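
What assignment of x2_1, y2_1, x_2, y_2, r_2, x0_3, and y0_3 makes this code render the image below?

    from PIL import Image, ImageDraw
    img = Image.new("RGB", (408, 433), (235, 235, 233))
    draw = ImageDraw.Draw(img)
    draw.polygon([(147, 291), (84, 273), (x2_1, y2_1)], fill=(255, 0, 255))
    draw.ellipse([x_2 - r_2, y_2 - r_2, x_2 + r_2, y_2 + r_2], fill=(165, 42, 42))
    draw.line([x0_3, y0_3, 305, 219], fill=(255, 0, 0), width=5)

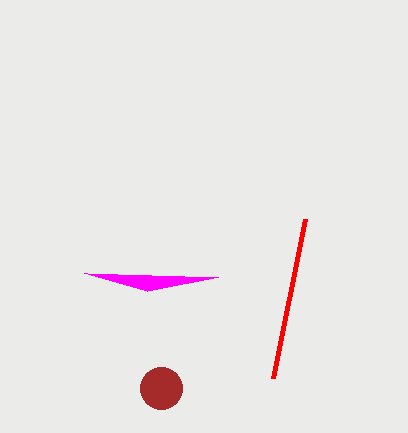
x2_1 = 218
y2_1 = 277
x_2 = 161
y_2 = 388
r_2 = 21
x0_3 = 273
y0_3 = 378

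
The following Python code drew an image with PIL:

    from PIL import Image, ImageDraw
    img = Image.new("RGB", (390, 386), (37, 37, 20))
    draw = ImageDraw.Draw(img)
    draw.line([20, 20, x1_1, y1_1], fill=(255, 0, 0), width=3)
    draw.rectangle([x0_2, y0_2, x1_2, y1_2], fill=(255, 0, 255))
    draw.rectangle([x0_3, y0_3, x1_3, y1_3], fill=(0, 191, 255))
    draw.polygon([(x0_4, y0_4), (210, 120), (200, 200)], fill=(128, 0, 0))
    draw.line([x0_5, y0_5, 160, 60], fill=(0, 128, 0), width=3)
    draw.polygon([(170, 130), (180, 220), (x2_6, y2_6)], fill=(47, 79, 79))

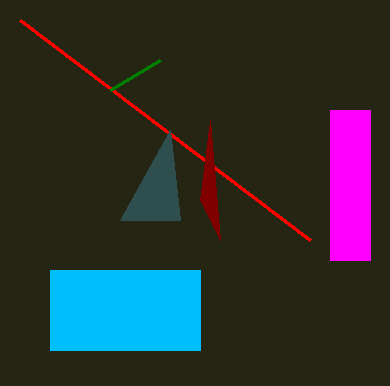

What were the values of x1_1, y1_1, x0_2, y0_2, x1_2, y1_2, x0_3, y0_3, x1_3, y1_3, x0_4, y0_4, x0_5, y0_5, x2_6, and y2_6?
x1_1 = 310
y1_1 = 240
x0_2 = 330
y0_2 = 110
x1_2 = 370
y1_2 = 260
x0_3 = 50
y0_3 = 270
x1_3 = 200
y1_3 = 350
x0_4 = 220
y0_4 = 240
x0_5 = 110
y0_5 = 90
x2_6 = 120
y2_6 = 220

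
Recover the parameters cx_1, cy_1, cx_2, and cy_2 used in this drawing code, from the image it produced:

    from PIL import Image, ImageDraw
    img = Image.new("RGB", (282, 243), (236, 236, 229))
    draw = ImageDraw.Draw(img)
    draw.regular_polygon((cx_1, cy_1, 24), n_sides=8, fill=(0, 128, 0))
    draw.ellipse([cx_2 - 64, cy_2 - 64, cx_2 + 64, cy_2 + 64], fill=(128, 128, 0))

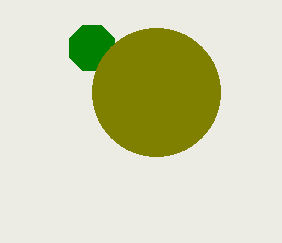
cx_1 = 92; cy_1 = 48; cx_2 = 156; cy_2 = 92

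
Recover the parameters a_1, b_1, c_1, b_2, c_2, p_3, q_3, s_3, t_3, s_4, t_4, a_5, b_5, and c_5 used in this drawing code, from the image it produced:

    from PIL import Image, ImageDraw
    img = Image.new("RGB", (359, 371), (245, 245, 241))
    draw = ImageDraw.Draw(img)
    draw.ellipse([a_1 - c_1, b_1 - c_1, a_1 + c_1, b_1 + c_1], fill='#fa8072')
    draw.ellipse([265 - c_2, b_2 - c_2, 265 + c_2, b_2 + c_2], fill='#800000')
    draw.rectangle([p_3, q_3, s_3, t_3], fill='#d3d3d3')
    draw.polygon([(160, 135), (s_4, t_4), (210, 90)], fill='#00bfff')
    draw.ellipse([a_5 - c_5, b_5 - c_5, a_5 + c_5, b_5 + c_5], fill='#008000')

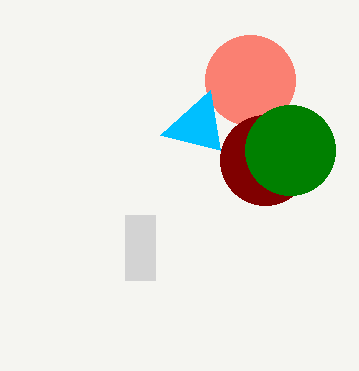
a_1 = 250
b_1 = 80
c_1 = 45
b_2 = 160
c_2 = 45
p_3 = 125
q_3 = 215
s_3 = 155
t_3 = 280
s_4 = 220
t_4 = 150
a_5 = 290
b_5 = 150
c_5 = 45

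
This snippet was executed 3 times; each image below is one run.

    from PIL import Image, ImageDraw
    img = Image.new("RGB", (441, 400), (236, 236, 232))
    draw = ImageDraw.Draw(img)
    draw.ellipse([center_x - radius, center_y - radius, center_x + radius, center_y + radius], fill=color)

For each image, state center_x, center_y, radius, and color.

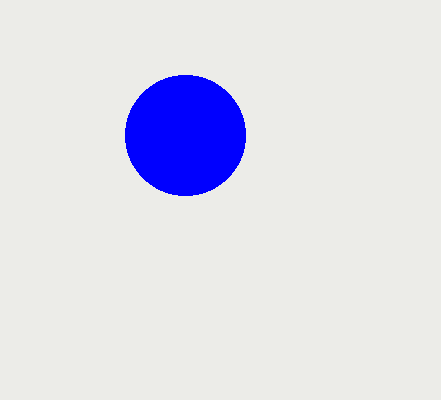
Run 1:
center_x = 185
center_y = 135
radius = 60
color = 'blue'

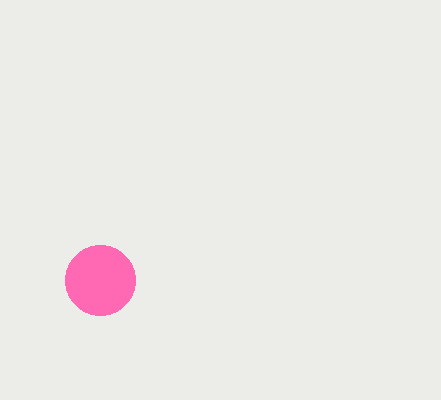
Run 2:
center_x = 100, center_y = 280, radius = 35, color = 'hotpink'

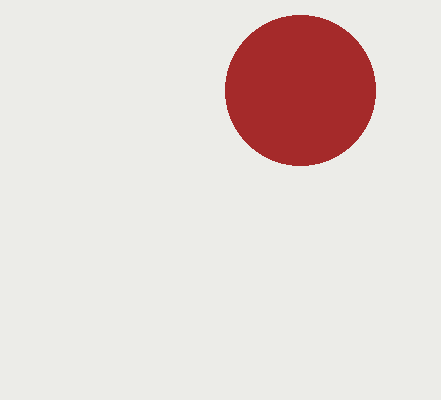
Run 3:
center_x = 300, center_y = 90, radius = 75, color = 'brown'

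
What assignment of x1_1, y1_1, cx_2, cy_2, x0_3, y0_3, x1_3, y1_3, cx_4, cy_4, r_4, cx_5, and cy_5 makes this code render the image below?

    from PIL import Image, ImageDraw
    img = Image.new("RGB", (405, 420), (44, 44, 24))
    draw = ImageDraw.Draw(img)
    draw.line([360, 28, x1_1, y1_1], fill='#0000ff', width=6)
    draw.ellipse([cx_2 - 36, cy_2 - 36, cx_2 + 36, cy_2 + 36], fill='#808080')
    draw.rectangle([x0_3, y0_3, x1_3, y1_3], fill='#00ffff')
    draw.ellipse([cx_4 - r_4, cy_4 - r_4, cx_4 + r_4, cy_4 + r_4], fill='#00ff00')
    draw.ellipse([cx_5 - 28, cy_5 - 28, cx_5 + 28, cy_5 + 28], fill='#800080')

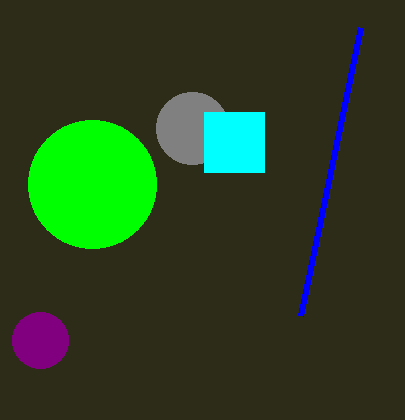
x1_1 = 300; y1_1 = 316; cx_2 = 192; cy_2 = 128; x0_3 = 204; y0_3 = 112; x1_3 = 264; y1_3 = 172; cx_4 = 92; cy_4 = 184; r_4 = 64; cx_5 = 40; cy_5 = 340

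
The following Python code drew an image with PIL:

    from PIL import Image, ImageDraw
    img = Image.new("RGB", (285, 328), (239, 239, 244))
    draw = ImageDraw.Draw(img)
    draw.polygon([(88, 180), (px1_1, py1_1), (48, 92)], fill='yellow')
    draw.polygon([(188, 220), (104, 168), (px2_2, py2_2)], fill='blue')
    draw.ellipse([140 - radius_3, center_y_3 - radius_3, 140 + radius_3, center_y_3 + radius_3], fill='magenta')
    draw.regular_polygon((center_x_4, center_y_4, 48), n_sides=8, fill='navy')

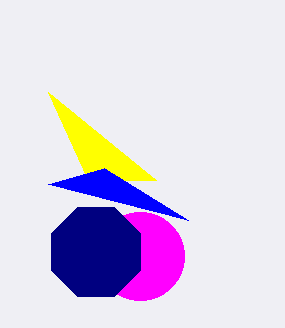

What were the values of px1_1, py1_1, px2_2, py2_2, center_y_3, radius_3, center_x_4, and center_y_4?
px1_1 = 156; py1_1 = 180; px2_2 = 48; py2_2 = 184; center_y_3 = 256; radius_3 = 44; center_x_4 = 96; center_y_4 = 252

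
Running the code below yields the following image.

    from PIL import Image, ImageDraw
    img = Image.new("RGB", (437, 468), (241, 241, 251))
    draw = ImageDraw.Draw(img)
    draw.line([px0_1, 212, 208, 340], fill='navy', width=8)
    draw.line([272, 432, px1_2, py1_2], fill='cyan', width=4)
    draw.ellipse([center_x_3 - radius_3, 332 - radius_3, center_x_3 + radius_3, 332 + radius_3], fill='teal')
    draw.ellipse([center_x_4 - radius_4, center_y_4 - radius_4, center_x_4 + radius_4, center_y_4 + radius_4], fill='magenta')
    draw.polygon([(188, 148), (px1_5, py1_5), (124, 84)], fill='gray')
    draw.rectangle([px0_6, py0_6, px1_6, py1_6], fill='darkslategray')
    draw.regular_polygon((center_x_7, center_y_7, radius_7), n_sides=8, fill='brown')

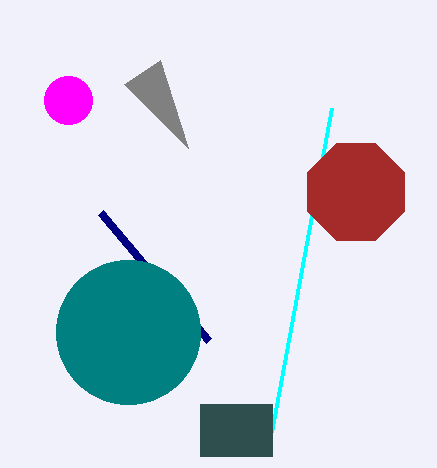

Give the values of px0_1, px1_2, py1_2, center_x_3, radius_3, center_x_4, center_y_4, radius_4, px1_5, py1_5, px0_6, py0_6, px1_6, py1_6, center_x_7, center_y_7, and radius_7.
px0_1 = 100, px1_2 = 332, py1_2 = 108, center_x_3 = 128, radius_3 = 72, center_x_4 = 68, center_y_4 = 100, radius_4 = 24, px1_5 = 160, py1_5 = 60, px0_6 = 200, py0_6 = 404, px1_6 = 272, py1_6 = 456, center_x_7 = 356, center_y_7 = 192, radius_7 = 52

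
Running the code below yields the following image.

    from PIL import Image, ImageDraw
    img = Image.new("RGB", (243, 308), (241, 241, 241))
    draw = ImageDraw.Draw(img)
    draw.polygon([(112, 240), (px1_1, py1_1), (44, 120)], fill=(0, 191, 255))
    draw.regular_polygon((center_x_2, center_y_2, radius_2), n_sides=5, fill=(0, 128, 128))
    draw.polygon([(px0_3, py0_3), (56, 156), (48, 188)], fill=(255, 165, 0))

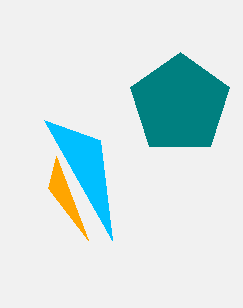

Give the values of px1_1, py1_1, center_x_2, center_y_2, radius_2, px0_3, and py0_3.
px1_1 = 100, py1_1 = 140, center_x_2 = 180, center_y_2 = 104, radius_2 = 52, px0_3 = 88, py0_3 = 240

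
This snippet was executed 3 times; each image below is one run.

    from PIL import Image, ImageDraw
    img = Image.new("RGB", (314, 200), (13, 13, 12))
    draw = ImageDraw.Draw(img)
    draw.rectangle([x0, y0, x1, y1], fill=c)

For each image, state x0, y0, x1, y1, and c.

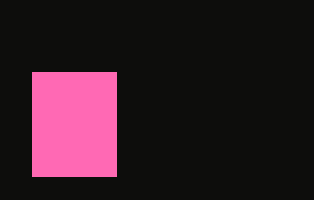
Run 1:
x0 = 32; y0 = 72; x1 = 116; y1 = 176; c = 'hotpink'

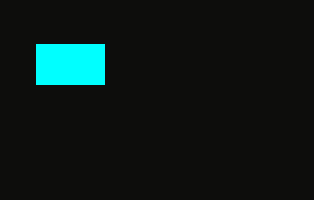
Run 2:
x0 = 36, y0 = 44, x1 = 104, y1 = 84, c = 'cyan'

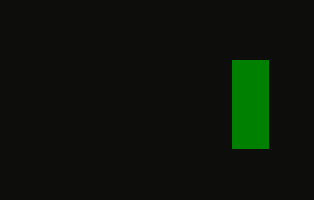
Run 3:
x0 = 232, y0 = 60, x1 = 268, y1 = 148, c = 'green'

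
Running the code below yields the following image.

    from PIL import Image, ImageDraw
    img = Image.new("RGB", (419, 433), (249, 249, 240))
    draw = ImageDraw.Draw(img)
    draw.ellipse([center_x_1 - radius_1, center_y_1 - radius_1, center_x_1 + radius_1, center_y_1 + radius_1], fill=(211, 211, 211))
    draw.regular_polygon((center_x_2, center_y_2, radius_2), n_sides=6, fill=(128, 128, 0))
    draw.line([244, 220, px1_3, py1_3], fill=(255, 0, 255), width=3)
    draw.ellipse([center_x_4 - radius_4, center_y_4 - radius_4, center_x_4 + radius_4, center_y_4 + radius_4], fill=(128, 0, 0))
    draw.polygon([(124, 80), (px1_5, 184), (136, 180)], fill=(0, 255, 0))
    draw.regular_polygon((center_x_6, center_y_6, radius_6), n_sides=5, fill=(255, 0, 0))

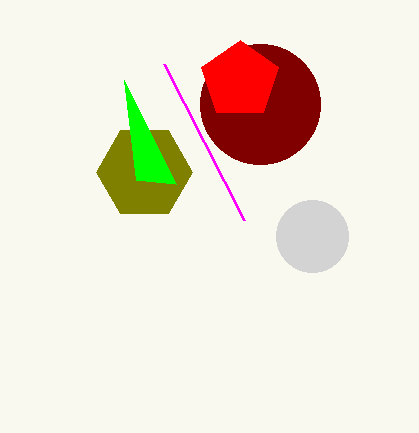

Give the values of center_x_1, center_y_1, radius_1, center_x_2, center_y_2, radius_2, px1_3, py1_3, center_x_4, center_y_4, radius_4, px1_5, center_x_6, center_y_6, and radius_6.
center_x_1 = 312; center_y_1 = 236; radius_1 = 36; center_x_2 = 144; center_y_2 = 172; radius_2 = 48; px1_3 = 164; py1_3 = 64; center_x_4 = 260; center_y_4 = 104; radius_4 = 60; px1_5 = 176; center_x_6 = 240; center_y_6 = 80; radius_6 = 40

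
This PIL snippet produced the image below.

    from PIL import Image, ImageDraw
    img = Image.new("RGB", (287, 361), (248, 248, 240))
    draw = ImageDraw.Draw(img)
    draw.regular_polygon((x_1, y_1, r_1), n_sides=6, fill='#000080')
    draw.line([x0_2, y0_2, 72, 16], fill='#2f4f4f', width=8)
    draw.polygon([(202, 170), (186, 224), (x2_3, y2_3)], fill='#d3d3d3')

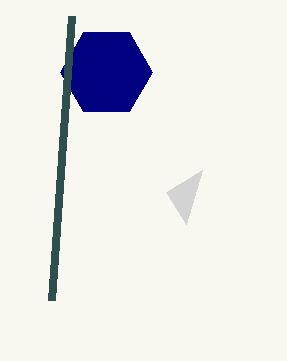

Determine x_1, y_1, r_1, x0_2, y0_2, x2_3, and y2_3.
x_1 = 106, y_1 = 72, r_1 = 46, x0_2 = 52, y0_2 = 300, x2_3 = 166, y2_3 = 192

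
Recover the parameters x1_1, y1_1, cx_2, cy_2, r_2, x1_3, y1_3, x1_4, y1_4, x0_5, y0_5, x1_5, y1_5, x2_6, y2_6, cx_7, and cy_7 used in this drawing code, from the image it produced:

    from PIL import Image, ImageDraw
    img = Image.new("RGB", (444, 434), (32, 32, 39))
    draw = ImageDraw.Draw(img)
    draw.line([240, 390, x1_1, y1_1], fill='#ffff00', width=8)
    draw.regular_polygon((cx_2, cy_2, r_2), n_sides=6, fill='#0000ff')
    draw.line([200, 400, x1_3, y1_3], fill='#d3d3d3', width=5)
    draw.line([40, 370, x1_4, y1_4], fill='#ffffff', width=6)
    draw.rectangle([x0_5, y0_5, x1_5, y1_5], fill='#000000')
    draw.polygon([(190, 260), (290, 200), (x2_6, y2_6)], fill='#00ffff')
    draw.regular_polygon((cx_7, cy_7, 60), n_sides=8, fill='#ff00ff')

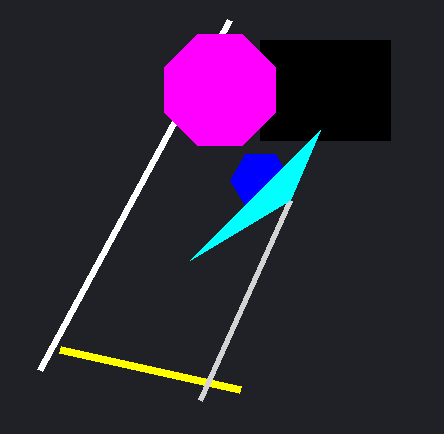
x1_1 = 60, y1_1 = 350, cx_2 = 260, cy_2 = 180, r_2 = 30, x1_3 = 290, y1_3 = 200, x1_4 = 230, y1_4 = 20, x0_5 = 260, y0_5 = 40, x1_5 = 390, y1_5 = 140, x2_6 = 320, y2_6 = 130, cx_7 = 220, cy_7 = 90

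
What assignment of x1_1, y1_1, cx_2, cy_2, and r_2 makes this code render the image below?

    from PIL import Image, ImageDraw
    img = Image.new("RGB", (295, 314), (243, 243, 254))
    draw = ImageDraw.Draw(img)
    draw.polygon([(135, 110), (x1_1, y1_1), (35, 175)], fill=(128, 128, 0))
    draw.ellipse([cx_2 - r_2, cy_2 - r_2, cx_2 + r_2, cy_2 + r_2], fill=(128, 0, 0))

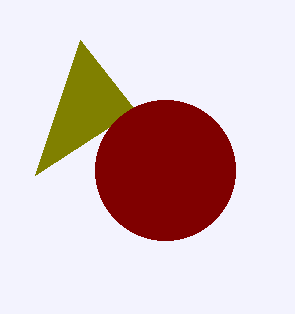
x1_1 = 80; y1_1 = 40; cx_2 = 165; cy_2 = 170; r_2 = 70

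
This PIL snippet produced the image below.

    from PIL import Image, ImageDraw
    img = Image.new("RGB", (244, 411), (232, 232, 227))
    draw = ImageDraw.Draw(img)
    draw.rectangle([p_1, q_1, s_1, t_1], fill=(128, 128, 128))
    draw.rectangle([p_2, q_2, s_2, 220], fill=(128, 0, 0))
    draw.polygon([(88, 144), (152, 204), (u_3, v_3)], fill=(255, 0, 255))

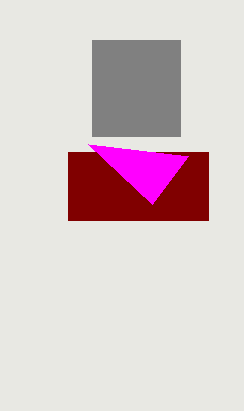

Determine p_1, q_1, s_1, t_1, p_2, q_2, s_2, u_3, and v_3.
p_1 = 92, q_1 = 40, s_1 = 180, t_1 = 136, p_2 = 68, q_2 = 152, s_2 = 208, u_3 = 188, v_3 = 156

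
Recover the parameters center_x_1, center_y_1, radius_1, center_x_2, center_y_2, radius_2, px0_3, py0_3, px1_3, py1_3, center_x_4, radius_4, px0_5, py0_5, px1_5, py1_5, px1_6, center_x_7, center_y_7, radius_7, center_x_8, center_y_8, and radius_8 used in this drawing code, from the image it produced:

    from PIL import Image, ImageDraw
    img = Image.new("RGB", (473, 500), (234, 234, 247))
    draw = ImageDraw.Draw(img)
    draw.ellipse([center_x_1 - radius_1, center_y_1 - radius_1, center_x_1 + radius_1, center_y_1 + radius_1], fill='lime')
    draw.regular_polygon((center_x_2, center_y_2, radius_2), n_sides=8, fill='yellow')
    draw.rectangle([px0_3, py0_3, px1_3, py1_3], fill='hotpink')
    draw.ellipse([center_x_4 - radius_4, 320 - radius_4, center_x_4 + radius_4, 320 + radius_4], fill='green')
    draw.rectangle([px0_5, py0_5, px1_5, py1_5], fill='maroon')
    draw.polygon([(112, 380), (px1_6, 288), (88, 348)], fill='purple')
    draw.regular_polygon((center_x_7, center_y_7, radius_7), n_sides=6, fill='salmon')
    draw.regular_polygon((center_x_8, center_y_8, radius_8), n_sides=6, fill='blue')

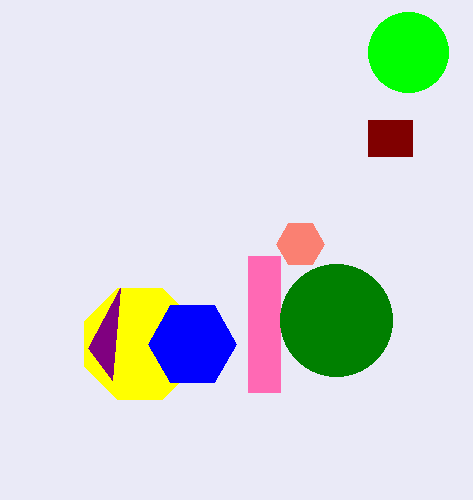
center_x_1 = 408, center_y_1 = 52, radius_1 = 40, center_x_2 = 140, center_y_2 = 344, radius_2 = 60, px0_3 = 248, py0_3 = 256, px1_3 = 280, py1_3 = 392, center_x_4 = 336, radius_4 = 56, px0_5 = 368, py0_5 = 120, px1_5 = 412, py1_5 = 156, px1_6 = 120, center_x_7 = 300, center_y_7 = 244, radius_7 = 24, center_x_8 = 192, center_y_8 = 344, radius_8 = 44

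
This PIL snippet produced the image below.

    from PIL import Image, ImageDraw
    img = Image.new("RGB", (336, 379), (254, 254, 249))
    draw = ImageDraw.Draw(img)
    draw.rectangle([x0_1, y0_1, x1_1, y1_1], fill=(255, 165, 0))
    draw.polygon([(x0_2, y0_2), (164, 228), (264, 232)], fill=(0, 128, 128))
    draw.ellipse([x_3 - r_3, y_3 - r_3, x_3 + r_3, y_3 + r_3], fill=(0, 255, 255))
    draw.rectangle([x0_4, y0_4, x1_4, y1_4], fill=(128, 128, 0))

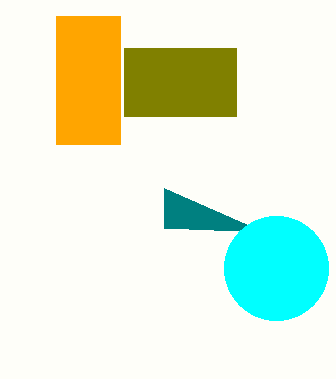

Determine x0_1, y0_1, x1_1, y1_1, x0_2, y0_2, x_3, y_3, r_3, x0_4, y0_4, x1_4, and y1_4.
x0_1 = 56
y0_1 = 16
x1_1 = 120
y1_1 = 144
x0_2 = 164
y0_2 = 188
x_3 = 276
y_3 = 268
r_3 = 52
x0_4 = 124
y0_4 = 48
x1_4 = 236
y1_4 = 116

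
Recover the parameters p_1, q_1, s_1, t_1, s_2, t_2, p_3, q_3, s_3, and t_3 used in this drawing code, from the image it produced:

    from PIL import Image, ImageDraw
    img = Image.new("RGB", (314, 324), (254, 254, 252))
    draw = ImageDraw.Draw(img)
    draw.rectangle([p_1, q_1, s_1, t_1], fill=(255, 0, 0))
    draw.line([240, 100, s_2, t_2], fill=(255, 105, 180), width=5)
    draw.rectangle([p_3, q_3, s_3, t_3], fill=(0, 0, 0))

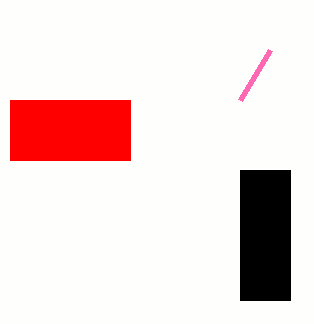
p_1 = 10, q_1 = 100, s_1 = 130, t_1 = 160, s_2 = 270, t_2 = 50, p_3 = 240, q_3 = 170, s_3 = 290, t_3 = 300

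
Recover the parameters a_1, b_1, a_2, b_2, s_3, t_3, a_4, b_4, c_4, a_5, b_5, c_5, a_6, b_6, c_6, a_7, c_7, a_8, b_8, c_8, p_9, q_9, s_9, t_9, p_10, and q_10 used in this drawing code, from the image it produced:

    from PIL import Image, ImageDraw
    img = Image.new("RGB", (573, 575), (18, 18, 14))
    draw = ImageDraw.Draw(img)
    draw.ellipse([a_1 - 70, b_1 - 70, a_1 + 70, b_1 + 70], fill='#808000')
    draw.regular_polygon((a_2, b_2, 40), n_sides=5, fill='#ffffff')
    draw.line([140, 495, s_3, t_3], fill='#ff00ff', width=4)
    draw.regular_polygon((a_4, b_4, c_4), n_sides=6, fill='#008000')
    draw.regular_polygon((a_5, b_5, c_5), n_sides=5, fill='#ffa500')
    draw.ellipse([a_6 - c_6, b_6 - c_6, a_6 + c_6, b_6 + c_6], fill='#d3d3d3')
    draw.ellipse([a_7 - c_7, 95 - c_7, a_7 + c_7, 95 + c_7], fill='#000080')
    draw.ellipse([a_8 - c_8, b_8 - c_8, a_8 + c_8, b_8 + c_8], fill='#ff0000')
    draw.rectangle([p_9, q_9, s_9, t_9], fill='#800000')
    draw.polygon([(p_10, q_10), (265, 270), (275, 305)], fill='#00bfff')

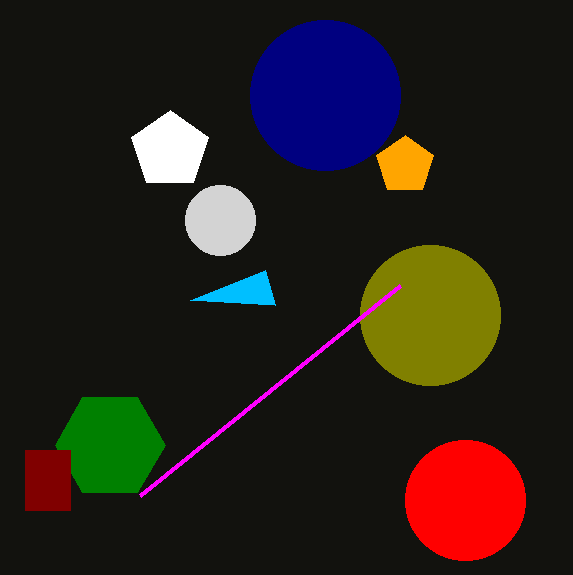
a_1 = 430; b_1 = 315; a_2 = 170; b_2 = 150; s_3 = 400; t_3 = 285; a_4 = 110; b_4 = 445; c_4 = 55; a_5 = 405; b_5 = 165; c_5 = 30; a_6 = 220; b_6 = 220; c_6 = 35; a_7 = 325; c_7 = 75; a_8 = 465; b_8 = 500; c_8 = 60; p_9 = 25; q_9 = 450; s_9 = 70; t_9 = 510; p_10 = 190; q_10 = 300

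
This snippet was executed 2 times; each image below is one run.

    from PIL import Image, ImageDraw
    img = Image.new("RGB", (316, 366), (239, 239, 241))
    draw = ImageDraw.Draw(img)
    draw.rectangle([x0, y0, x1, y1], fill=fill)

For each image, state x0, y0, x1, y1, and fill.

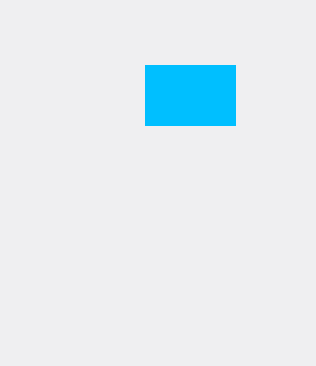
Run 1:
x0 = 145
y0 = 65
x1 = 235
y1 = 125
fill = 'deepskyblue'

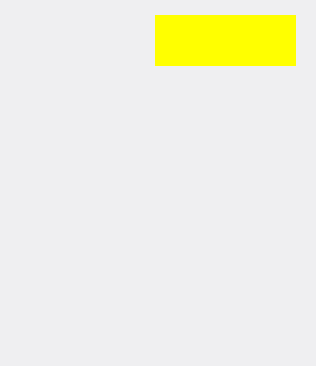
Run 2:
x0 = 155; y0 = 15; x1 = 295; y1 = 65; fill = 'yellow'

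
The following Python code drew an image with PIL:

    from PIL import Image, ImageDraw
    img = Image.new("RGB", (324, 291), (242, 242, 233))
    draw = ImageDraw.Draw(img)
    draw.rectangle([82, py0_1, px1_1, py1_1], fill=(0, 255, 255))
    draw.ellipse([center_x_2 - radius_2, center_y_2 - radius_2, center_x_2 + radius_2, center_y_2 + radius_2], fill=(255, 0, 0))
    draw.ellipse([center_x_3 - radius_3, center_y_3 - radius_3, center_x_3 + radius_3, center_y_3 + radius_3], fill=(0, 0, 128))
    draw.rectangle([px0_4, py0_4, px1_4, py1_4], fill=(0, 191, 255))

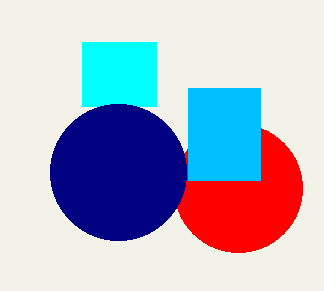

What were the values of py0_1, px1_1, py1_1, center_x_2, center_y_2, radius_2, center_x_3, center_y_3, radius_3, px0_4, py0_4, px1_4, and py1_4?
py0_1 = 42, px1_1 = 156, py1_1 = 106, center_x_2 = 238, center_y_2 = 188, radius_2 = 64, center_x_3 = 118, center_y_3 = 172, radius_3 = 68, px0_4 = 188, py0_4 = 88, px1_4 = 260, py1_4 = 180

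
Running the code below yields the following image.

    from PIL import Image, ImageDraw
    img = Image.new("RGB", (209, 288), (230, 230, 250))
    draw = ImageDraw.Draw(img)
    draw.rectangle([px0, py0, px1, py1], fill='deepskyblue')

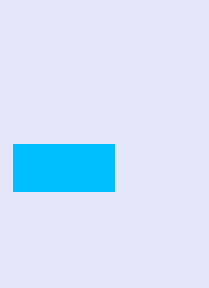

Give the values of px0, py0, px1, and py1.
px0 = 13
py0 = 144
px1 = 114
py1 = 191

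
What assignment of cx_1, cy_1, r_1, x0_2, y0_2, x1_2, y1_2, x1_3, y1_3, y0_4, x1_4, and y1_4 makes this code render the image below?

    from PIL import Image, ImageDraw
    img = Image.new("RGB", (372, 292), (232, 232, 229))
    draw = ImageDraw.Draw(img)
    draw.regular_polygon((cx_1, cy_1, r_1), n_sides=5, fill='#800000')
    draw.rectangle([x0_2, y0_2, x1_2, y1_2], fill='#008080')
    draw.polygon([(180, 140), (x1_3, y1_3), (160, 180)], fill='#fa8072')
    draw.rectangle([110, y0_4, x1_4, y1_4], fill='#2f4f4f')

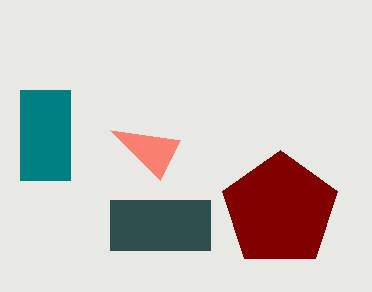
cx_1 = 280
cy_1 = 210
r_1 = 60
x0_2 = 20
y0_2 = 90
x1_2 = 70
y1_2 = 180
x1_3 = 110
y1_3 = 130
y0_4 = 200
x1_4 = 210
y1_4 = 250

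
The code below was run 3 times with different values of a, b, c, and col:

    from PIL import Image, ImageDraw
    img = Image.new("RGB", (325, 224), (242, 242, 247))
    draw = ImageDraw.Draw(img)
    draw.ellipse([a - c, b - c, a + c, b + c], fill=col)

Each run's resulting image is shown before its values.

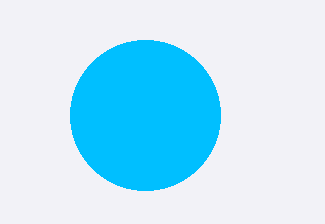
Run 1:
a = 145, b = 115, c = 75, col = 'deepskyblue'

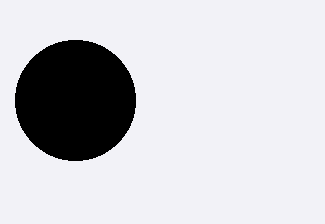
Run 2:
a = 75
b = 100
c = 60
col = 'black'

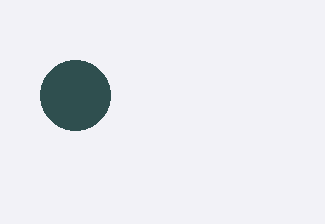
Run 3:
a = 75
b = 95
c = 35
col = 'darkslategray'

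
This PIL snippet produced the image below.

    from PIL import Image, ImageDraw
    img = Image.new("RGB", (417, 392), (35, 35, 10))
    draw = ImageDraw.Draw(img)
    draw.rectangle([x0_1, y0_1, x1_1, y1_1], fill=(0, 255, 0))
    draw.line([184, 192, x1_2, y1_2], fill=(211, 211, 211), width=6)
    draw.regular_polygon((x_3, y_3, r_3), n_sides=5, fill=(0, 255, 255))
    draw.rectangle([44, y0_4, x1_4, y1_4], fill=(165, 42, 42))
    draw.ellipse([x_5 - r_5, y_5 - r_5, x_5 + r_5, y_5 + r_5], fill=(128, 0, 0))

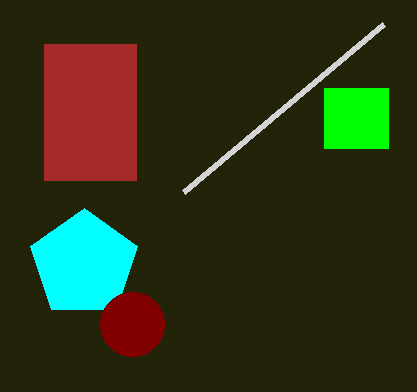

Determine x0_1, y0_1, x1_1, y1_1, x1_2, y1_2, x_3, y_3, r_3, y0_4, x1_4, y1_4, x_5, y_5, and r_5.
x0_1 = 324
y0_1 = 88
x1_1 = 388
y1_1 = 148
x1_2 = 384
y1_2 = 24
x_3 = 84
y_3 = 264
r_3 = 56
y0_4 = 44
x1_4 = 136
y1_4 = 180
x_5 = 132
y_5 = 324
r_5 = 32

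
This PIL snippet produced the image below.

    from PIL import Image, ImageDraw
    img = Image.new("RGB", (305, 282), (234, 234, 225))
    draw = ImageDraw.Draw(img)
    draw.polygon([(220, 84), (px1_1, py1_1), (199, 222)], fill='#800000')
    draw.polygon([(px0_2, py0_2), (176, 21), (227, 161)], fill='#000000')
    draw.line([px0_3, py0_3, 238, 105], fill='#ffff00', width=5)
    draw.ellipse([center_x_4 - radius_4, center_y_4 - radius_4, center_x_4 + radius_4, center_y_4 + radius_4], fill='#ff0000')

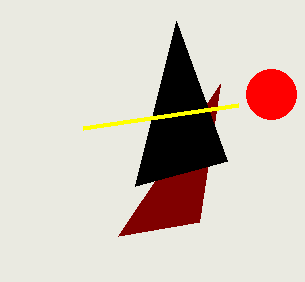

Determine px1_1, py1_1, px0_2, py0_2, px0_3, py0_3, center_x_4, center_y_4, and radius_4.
px1_1 = 118; py1_1 = 236; px0_2 = 135; py0_2 = 186; px0_3 = 83; py0_3 = 128; center_x_4 = 271; center_y_4 = 94; radius_4 = 25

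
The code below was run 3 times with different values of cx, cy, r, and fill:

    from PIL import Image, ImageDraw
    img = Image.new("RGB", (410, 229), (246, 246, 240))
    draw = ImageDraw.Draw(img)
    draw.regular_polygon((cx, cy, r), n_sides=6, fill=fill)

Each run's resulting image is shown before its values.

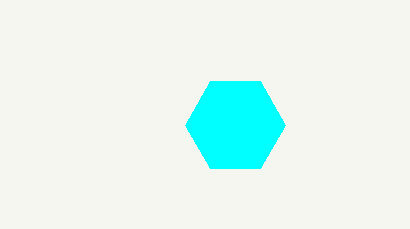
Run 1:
cx = 235, cy = 125, r = 50, fill = 'cyan'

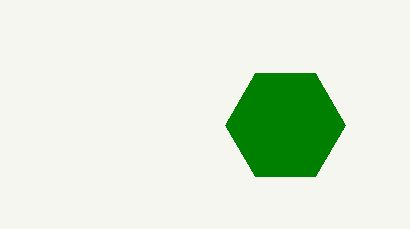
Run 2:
cx = 285
cy = 125
r = 60
fill = 'green'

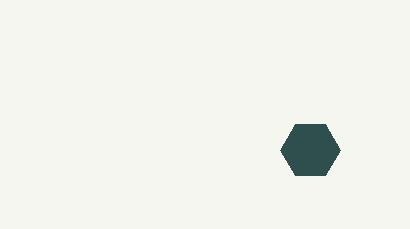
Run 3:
cx = 310, cy = 150, r = 30, fill = 'darkslategray'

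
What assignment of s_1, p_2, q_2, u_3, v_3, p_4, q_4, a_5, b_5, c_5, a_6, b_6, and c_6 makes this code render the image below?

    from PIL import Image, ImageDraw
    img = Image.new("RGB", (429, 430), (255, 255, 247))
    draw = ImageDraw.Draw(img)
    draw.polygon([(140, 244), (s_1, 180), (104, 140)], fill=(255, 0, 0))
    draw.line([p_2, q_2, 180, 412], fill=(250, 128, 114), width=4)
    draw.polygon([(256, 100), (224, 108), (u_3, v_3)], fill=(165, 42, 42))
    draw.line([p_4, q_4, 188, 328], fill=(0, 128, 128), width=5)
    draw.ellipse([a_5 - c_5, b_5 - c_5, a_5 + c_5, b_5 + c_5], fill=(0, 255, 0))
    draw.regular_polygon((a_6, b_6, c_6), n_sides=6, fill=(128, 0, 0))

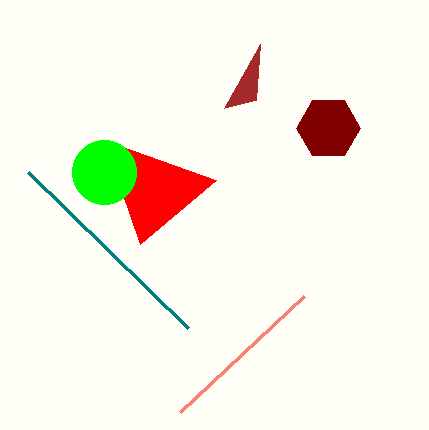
s_1 = 216, p_2 = 304, q_2 = 296, u_3 = 260, v_3 = 44, p_4 = 28, q_4 = 172, a_5 = 104, b_5 = 172, c_5 = 32, a_6 = 328, b_6 = 128, c_6 = 32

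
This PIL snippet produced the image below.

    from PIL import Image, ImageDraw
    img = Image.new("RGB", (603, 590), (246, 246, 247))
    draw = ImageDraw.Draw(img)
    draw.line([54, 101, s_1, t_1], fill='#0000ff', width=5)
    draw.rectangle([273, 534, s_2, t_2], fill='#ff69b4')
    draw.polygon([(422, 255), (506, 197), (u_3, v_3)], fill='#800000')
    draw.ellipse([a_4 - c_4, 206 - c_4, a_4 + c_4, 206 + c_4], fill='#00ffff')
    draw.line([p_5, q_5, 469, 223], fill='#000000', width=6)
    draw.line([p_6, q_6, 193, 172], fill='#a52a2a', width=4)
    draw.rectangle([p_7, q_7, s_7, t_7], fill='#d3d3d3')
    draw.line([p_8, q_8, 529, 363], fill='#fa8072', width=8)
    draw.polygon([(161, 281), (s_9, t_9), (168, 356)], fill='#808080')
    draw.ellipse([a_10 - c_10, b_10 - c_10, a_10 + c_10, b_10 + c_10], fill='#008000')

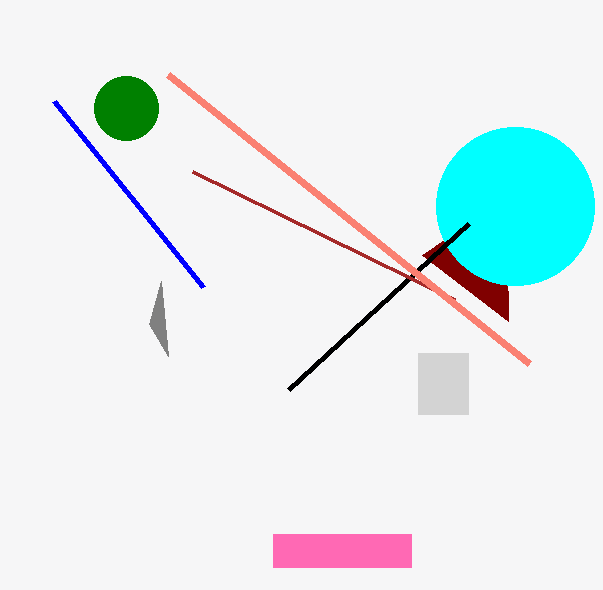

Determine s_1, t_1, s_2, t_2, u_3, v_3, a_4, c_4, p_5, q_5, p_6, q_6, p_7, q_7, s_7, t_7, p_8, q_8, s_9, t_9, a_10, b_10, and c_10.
s_1 = 203
t_1 = 287
s_2 = 411
t_2 = 567
u_3 = 508
v_3 = 321
a_4 = 515
c_4 = 79
p_5 = 289
q_5 = 389
p_6 = 455
q_6 = 300
p_7 = 418
q_7 = 353
s_7 = 468
t_7 = 414
p_8 = 168
q_8 = 74
s_9 = 149
t_9 = 324
a_10 = 126
b_10 = 108
c_10 = 32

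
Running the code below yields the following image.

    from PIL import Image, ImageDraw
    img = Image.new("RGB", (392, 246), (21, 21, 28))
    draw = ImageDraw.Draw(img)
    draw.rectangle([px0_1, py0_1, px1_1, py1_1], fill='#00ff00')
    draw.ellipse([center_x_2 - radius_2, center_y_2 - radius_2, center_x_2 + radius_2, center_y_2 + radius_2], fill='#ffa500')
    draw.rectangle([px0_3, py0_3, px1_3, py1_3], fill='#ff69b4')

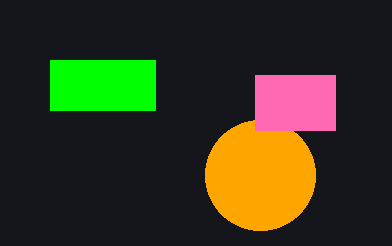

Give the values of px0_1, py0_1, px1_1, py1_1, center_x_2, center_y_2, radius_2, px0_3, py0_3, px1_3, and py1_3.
px0_1 = 50, py0_1 = 60, px1_1 = 155, py1_1 = 110, center_x_2 = 260, center_y_2 = 175, radius_2 = 55, px0_3 = 255, py0_3 = 75, px1_3 = 335, py1_3 = 130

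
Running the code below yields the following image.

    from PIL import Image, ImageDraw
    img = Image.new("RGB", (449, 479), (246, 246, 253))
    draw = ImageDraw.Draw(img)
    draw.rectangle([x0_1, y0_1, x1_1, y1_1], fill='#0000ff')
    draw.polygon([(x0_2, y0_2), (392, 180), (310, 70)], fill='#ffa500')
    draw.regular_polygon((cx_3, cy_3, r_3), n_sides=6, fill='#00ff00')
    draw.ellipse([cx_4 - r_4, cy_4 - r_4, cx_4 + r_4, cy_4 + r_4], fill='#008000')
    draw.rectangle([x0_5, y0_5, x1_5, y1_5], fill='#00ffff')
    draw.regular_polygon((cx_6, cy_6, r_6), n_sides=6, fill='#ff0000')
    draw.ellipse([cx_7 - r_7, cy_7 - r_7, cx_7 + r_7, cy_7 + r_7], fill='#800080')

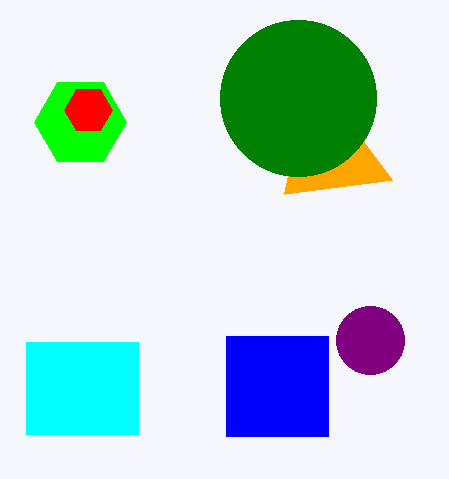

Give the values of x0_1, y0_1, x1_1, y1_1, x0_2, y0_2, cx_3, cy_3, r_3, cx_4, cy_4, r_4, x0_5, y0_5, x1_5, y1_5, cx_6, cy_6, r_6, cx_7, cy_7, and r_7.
x0_1 = 226, y0_1 = 336, x1_1 = 328, y1_1 = 436, x0_2 = 284, y0_2 = 194, cx_3 = 80, cy_3 = 122, r_3 = 46, cx_4 = 298, cy_4 = 98, r_4 = 78, x0_5 = 26, y0_5 = 342, x1_5 = 138, y1_5 = 434, cx_6 = 88, cy_6 = 110, r_6 = 24, cx_7 = 370, cy_7 = 340, r_7 = 34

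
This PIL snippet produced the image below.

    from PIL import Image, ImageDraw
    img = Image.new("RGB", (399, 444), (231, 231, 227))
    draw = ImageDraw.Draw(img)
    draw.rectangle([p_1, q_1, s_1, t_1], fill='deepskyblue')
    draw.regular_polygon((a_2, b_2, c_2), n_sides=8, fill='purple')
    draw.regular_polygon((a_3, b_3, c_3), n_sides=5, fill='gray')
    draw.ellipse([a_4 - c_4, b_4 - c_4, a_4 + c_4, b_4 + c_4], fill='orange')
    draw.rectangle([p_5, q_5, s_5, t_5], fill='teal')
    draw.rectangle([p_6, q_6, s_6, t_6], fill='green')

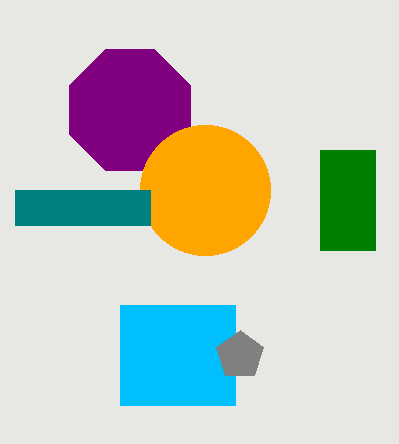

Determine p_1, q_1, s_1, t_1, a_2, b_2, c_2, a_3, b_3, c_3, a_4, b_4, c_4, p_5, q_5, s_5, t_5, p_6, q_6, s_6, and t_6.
p_1 = 120, q_1 = 305, s_1 = 235, t_1 = 405, a_2 = 130, b_2 = 110, c_2 = 65, a_3 = 240, b_3 = 355, c_3 = 25, a_4 = 205, b_4 = 190, c_4 = 65, p_5 = 15, q_5 = 190, s_5 = 150, t_5 = 225, p_6 = 320, q_6 = 150, s_6 = 375, t_6 = 250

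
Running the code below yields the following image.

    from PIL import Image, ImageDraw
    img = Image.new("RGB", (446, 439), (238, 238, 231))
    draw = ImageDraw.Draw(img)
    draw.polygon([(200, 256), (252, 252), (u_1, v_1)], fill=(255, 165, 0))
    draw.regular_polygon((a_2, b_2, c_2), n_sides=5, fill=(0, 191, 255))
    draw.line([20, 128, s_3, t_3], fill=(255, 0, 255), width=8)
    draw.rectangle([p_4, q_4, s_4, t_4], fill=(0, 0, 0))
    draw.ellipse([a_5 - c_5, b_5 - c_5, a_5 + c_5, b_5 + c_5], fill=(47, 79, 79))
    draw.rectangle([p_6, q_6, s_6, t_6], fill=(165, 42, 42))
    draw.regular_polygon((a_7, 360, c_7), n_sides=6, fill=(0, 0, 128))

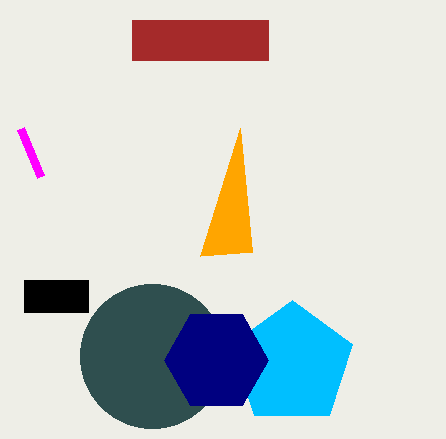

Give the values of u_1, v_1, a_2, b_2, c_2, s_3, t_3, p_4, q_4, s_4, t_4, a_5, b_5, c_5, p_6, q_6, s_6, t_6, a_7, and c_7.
u_1 = 240
v_1 = 128
a_2 = 292
b_2 = 364
c_2 = 64
s_3 = 40
t_3 = 176
p_4 = 24
q_4 = 280
s_4 = 88
t_4 = 312
a_5 = 152
b_5 = 356
c_5 = 72
p_6 = 132
q_6 = 20
s_6 = 268
t_6 = 60
a_7 = 216
c_7 = 52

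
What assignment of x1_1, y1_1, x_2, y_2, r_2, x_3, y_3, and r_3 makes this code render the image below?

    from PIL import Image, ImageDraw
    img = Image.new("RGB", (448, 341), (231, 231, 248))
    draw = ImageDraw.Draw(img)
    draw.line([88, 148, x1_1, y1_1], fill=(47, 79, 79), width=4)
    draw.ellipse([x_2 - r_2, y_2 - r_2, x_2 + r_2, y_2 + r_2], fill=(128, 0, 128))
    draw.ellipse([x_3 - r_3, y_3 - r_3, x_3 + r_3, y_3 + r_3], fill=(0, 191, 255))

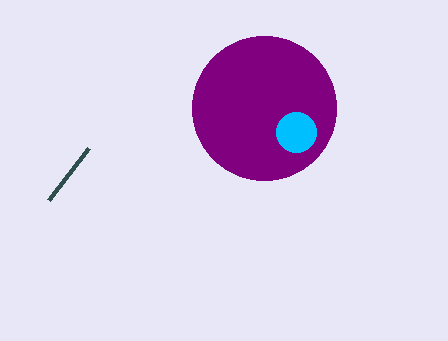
x1_1 = 48
y1_1 = 200
x_2 = 264
y_2 = 108
r_2 = 72
x_3 = 296
y_3 = 132
r_3 = 20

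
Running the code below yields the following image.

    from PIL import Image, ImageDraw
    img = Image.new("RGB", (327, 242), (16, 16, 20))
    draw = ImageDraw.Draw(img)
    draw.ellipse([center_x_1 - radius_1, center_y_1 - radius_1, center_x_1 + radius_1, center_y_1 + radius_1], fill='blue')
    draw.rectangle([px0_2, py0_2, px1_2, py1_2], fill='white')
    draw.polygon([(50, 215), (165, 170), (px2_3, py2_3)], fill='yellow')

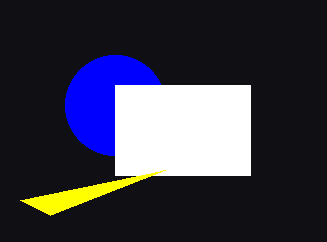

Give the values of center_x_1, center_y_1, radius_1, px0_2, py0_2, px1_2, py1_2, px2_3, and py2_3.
center_x_1 = 115, center_y_1 = 105, radius_1 = 50, px0_2 = 115, py0_2 = 85, px1_2 = 250, py1_2 = 175, px2_3 = 20, py2_3 = 200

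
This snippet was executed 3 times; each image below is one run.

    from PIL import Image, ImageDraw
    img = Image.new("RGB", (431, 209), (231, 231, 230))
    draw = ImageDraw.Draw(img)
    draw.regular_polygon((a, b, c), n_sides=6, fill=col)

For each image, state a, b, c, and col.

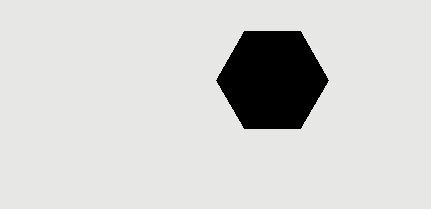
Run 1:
a = 272, b = 80, c = 56, col = 'black'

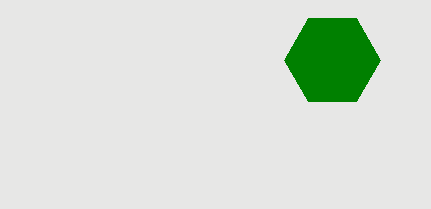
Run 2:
a = 332; b = 60; c = 48; col = 'green'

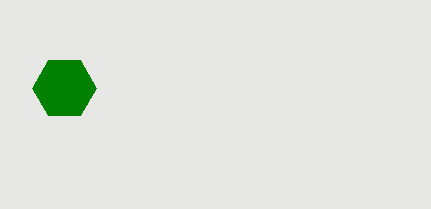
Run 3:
a = 64
b = 88
c = 32
col = 'green'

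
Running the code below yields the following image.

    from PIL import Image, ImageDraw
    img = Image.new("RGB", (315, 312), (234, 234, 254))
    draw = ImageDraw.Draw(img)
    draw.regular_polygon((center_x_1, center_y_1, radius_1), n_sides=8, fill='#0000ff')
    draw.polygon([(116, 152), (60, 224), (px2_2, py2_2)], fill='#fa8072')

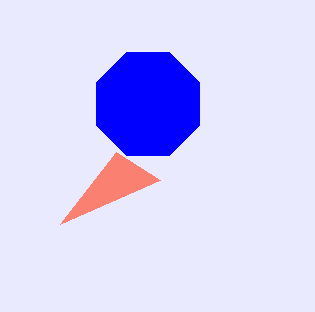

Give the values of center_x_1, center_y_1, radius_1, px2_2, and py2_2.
center_x_1 = 148, center_y_1 = 104, radius_1 = 56, px2_2 = 160, py2_2 = 180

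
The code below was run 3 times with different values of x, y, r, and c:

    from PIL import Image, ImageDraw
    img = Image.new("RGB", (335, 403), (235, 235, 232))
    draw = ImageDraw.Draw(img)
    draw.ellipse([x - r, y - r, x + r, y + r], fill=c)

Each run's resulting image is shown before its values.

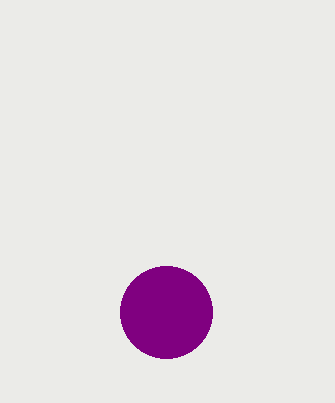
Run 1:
x = 166; y = 312; r = 46; c = 'purple'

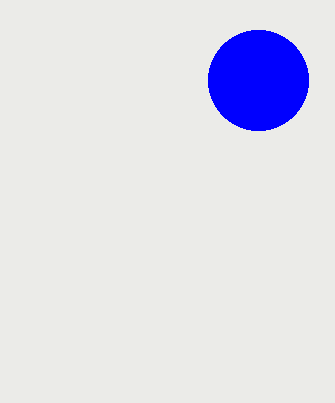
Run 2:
x = 258; y = 80; r = 50; c = 'blue'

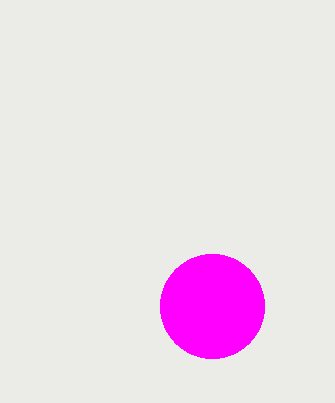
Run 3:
x = 212; y = 306; r = 52; c = 'magenta'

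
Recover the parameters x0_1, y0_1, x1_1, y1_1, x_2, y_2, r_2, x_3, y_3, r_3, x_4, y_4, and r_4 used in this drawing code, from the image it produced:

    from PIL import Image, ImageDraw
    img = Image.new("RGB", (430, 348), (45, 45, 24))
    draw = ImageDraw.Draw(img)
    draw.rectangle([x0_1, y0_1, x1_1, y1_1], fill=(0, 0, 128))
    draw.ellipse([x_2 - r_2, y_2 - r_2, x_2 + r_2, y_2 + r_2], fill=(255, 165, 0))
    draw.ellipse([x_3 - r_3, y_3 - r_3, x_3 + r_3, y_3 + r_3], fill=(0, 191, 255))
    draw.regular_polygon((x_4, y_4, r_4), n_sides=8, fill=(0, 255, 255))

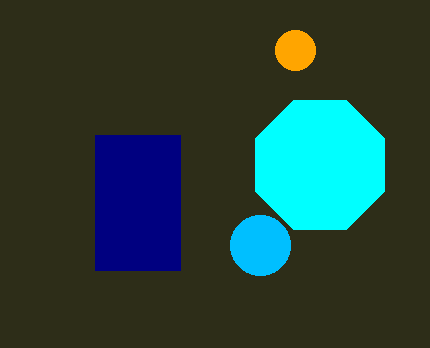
x0_1 = 95; y0_1 = 135; x1_1 = 180; y1_1 = 270; x_2 = 295; y_2 = 50; r_2 = 20; x_3 = 260; y_3 = 245; r_3 = 30; x_4 = 320; y_4 = 165; r_4 = 70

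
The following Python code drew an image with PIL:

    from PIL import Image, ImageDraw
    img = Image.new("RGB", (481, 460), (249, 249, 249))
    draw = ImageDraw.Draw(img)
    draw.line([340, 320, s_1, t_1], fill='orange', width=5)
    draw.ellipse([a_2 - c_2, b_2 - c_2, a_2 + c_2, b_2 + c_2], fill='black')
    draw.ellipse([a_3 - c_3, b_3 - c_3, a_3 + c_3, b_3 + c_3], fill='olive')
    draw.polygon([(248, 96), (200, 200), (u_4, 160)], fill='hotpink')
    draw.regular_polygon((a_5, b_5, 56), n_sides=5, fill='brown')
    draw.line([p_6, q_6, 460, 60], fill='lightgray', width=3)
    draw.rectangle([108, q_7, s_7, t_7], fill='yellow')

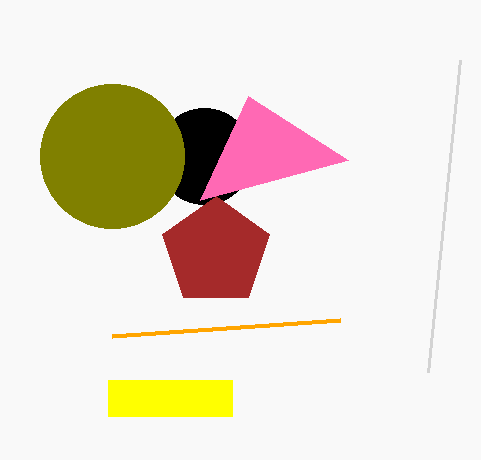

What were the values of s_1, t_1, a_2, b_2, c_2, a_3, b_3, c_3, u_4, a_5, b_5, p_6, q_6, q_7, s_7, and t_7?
s_1 = 112
t_1 = 336
a_2 = 204
b_2 = 156
c_2 = 48
a_3 = 112
b_3 = 156
c_3 = 72
u_4 = 348
a_5 = 216
b_5 = 252
p_6 = 428
q_6 = 372
q_7 = 380
s_7 = 232
t_7 = 416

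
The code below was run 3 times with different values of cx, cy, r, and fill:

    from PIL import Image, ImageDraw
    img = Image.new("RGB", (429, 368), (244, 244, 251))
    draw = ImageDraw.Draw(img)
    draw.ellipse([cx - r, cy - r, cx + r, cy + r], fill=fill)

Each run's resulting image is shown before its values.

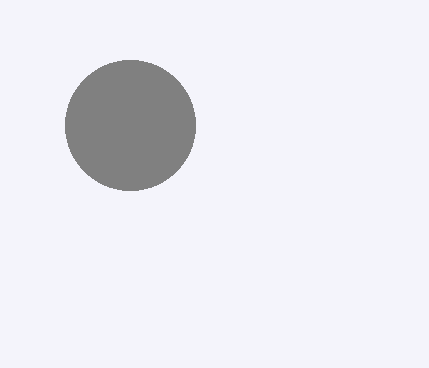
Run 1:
cx = 130; cy = 125; r = 65; fill = 'gray'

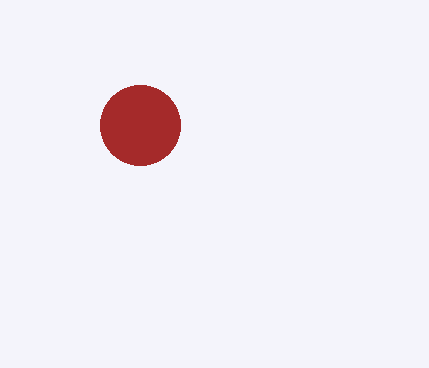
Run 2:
cx = 140
cy = 125
r = 40
fill = 'brown'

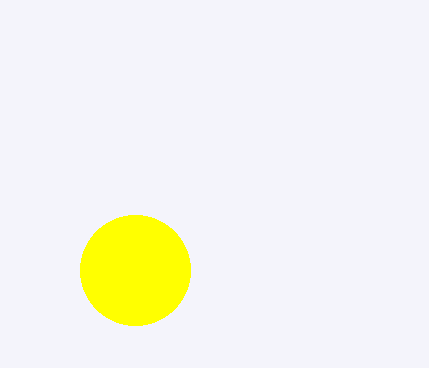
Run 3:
cx = 135
cy = 270
r = 55
fill = 'yellow'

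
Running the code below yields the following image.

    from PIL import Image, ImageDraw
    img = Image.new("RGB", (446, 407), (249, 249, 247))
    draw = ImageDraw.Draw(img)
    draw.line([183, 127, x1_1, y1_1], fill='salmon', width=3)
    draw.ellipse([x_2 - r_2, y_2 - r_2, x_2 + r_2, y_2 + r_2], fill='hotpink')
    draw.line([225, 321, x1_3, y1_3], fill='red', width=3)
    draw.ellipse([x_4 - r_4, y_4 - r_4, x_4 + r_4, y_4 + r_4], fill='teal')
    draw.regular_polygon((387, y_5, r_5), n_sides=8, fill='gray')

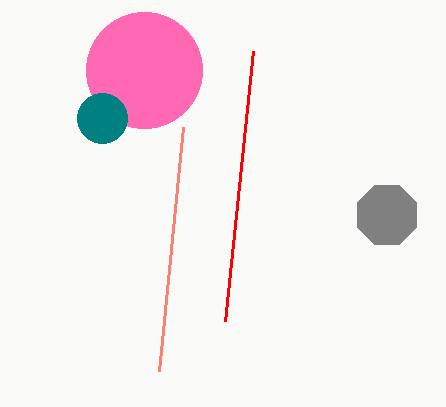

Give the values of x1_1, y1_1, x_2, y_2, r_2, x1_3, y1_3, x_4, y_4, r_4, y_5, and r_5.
x1_1 = 159
y1_1 = 371
x_2 = 144
y_2 = 70
r_2 = 58
x1_3 = 253
y1_3 = 51
x_4 = 102
y_4 = 118
r_4 = 25
y_5 = 215
r_5 = 32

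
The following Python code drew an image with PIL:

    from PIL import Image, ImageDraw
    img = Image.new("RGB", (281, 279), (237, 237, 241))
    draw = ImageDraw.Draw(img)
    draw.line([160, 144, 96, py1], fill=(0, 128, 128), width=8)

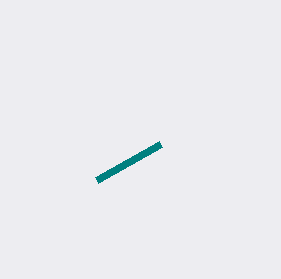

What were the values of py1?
py1 = 180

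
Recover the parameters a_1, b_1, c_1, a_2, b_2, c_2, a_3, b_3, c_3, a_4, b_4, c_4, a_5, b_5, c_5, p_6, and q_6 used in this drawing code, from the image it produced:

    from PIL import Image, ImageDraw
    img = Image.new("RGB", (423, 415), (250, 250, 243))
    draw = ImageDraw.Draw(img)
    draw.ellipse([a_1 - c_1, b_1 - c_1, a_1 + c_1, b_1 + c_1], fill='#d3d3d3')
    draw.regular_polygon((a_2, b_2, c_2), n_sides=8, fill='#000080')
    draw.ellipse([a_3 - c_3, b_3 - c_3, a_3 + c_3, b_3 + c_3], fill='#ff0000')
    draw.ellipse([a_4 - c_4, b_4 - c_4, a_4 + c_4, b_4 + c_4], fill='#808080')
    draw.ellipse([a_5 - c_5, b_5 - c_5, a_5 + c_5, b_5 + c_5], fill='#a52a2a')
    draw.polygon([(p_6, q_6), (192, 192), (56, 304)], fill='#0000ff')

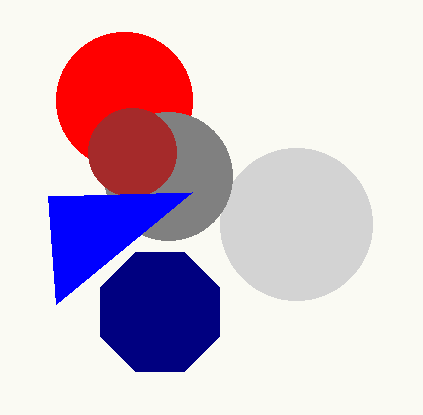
a_1 = 296; b_1 = 224; c_1 = 76; a_2 = 160; b_2 = 312; c_2 = 64; a_3 = 124; b_3 = 100; c_3 = 68; a_4 = 168; b_4 = 176; c_4 = 64; a_5 = 132; b_5 = 152; c_5 = 44; p_6 = 48; q_6 = 196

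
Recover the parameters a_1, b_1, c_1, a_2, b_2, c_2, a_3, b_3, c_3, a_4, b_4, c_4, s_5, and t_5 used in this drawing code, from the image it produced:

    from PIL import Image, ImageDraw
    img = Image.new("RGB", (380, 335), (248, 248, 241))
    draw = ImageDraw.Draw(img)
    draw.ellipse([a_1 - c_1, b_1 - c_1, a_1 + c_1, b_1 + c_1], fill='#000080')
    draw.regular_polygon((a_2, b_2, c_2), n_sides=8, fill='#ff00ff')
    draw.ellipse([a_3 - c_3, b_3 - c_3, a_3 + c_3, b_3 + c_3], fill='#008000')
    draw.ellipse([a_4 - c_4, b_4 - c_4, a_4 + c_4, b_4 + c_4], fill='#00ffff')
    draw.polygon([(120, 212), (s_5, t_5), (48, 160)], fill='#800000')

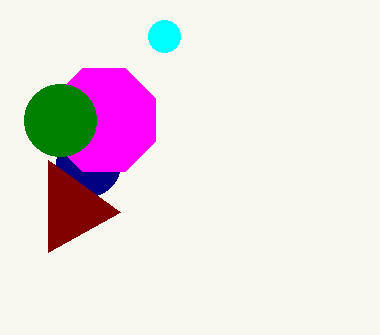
a_1 = 88
b_1 = 164
c_1 = 32
a_2 = 104
b_2 = 120
c_2 = 56
a_3 = 60
b_3 = 120
c_3 = 36
a_4 = 164
b_4 = 36
c_4 = 16
s_5 = 48
t_5 = 252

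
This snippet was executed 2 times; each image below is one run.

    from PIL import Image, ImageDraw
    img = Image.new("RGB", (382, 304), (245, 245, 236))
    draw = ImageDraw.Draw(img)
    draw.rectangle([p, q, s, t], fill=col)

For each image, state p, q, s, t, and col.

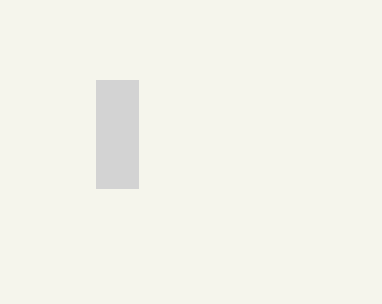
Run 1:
p = 96, q = 80, s = 138, t = 188, col = 'lightgray'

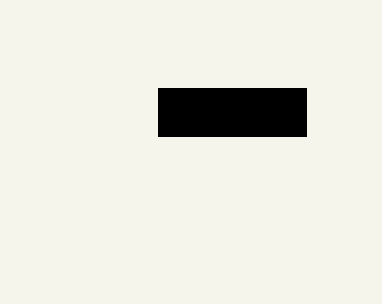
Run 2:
p = 158
q = 88
s = 306
t = 136
col = 'black'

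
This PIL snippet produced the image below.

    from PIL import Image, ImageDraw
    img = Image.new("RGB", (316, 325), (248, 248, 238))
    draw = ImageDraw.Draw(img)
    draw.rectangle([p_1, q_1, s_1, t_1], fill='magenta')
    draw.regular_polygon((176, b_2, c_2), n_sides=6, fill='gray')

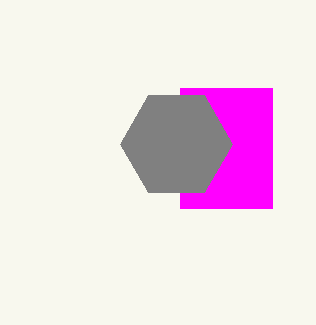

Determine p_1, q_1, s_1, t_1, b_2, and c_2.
p_1 = 180, q_1 = 88, s_1 = 272, t_1 = 208, b_2 = 144, c_2 = 56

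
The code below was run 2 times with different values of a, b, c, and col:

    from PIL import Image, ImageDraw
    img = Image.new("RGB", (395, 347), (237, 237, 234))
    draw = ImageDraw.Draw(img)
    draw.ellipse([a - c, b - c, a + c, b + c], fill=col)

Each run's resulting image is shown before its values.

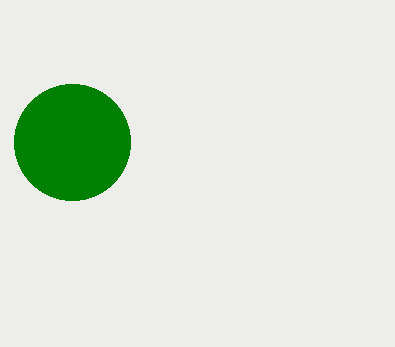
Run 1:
a = 72; b = 142; c = 58; col = 'green'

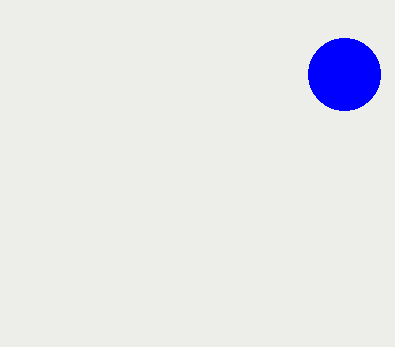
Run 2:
a = 344; b = 74; c = 36; col = 'blue'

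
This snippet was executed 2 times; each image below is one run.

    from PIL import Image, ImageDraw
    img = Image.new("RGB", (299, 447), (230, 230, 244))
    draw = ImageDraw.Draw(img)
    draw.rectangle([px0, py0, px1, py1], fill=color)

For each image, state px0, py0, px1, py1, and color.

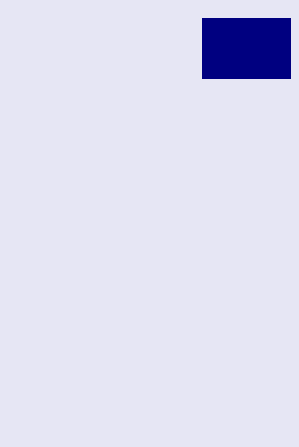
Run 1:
px0 = 202, py0 = 18, px1 = 290, py1 = 78, color = 'navy'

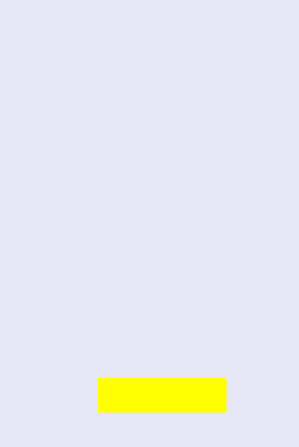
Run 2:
px0 = 98, py0 = 378, px1 = 226, py1 = 412, color = 'yellow'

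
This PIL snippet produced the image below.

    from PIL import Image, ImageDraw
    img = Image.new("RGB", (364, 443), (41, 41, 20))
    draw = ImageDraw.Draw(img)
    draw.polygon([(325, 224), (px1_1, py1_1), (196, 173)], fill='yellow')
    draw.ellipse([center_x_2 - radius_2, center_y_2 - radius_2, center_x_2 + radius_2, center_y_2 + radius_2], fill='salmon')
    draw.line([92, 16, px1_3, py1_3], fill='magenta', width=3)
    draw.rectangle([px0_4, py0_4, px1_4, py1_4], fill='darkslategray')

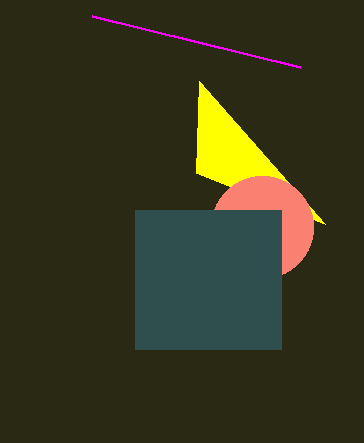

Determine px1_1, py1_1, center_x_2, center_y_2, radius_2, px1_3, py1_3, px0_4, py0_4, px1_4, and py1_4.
px1_1 = 199; py1_1 = 81; center_x_2 = 262; center_y_2 = 227; radius_2 = 51; px1_3 = 300; py1_3 = 67; px0_4 = 135; py0_4 = 210; px1_4 = 281; py1_4 = 349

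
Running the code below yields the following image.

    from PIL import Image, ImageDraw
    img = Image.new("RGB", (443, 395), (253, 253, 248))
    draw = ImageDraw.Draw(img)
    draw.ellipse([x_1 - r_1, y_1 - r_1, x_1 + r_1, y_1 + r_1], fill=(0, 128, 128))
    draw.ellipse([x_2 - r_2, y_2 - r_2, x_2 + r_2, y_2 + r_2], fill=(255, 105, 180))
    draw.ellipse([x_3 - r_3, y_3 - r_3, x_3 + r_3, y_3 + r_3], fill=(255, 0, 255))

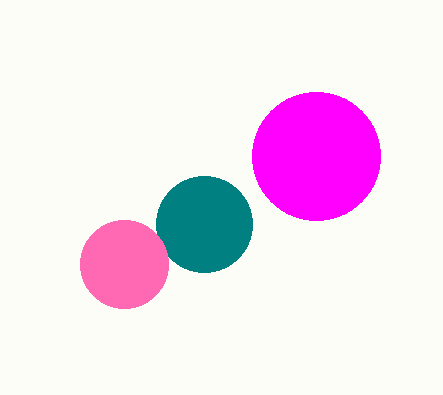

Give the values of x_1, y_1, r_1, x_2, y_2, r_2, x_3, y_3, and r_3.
x_1 = 204, y_1 = 224, r_1 = 48, x_2 = 124, y_2 = 264, r_2 = 44, x_3 = 316, y_3 = 156, r_3 = 64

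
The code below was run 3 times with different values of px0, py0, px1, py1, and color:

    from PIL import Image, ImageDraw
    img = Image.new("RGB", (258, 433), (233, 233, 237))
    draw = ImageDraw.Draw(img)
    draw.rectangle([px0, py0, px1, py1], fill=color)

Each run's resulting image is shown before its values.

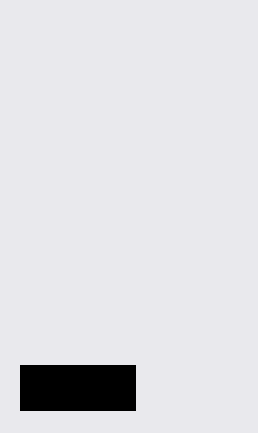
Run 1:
px0 = 20; py0 = 365; px1 = 135; py1 = 410; color = 'black'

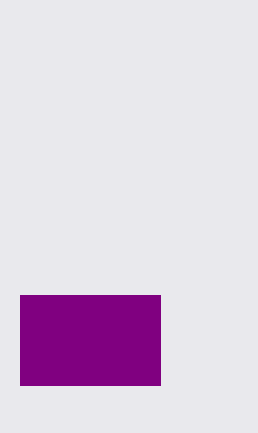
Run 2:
px0 = 20
py0 = 295
px1 = 160
py1 = 385
color = 'purple'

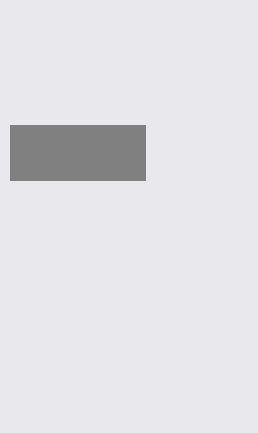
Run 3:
px0 = 10
py0 = 125
px1 = 145
py1 = 180
color = 'gray'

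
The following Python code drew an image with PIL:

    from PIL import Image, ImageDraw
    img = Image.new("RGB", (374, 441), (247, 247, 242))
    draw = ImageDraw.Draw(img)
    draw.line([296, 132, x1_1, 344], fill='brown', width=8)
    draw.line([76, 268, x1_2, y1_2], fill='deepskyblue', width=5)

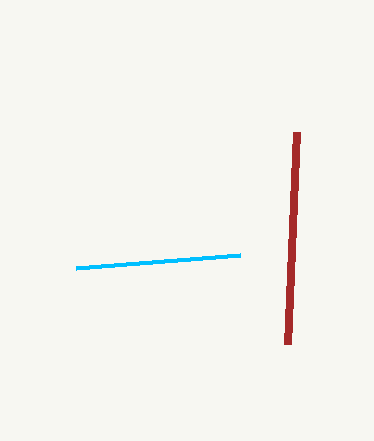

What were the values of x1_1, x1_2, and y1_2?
x1_1 = 287, x1_2 = 240, y1_2 = 255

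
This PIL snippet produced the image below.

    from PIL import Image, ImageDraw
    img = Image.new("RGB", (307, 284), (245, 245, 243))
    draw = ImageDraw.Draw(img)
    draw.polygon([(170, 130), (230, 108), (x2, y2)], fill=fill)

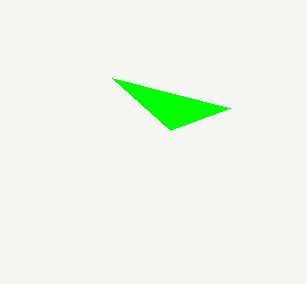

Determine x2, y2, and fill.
x2 = 112, y2 = 78, fill = 'lime'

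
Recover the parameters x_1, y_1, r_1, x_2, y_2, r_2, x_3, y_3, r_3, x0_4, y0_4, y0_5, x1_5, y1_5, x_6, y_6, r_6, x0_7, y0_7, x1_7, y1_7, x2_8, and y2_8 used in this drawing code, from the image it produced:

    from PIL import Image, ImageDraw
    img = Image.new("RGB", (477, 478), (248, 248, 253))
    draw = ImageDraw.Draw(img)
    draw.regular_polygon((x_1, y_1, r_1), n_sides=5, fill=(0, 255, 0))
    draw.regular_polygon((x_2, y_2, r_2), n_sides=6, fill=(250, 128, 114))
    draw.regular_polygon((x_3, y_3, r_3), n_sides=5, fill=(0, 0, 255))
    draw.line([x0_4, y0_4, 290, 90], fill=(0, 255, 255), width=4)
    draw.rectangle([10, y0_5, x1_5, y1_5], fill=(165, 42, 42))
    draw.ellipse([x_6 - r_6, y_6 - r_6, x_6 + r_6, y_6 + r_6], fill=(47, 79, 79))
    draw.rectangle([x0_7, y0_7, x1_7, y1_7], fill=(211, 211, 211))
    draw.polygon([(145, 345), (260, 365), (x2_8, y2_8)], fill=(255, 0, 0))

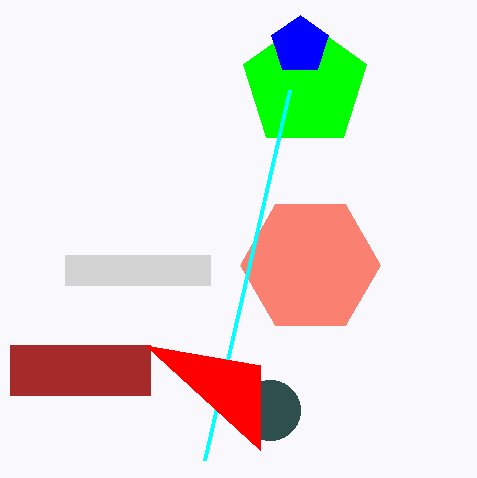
x_1 = 305
y_1 = 85
r_1 = 65
x_2 = 310
y_2 = 265
r_2 = 70
x_3 = 300
y_3 = 45
r_3 = 30
x0_4 = 205
y0_4 = 460
y0_5 = 345
x1_5 = 150
y1_5 = 395
x_6 = 270
y_6 = 410
r_6 = 30
x0_7 = 65
y0_7 = 255
x1_7 = 210
y1_7 = 285
x2_8 = 260
y2_8 = 450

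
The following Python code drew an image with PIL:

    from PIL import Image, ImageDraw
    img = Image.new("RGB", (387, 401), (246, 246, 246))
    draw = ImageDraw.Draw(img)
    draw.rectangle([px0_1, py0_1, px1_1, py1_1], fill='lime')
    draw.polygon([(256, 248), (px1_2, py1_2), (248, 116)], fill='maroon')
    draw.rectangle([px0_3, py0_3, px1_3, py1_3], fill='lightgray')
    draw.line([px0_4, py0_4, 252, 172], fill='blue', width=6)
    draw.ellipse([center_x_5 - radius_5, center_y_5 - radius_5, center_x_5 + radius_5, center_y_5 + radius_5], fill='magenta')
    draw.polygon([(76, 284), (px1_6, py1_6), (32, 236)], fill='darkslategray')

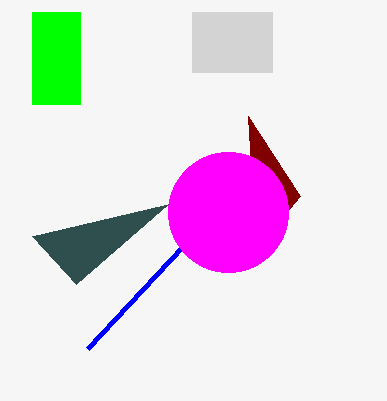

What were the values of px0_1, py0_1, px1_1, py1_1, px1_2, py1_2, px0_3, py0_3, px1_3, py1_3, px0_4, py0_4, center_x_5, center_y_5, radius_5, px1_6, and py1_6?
px0_1 = 32; py0_1 = 12; px1_1 = 80; py1_1 = 104; px1_2 = 300; py1_2 = 196; px0_3 = 192; py0_3 = 12; px1_3 = 272; py1_3 = 72; px0_4 = 88; py0_4 = 348; center_x_5 = 228; center_y_5 = 212; radius_5 = 60; px1_6 = 168; py1_6 = 204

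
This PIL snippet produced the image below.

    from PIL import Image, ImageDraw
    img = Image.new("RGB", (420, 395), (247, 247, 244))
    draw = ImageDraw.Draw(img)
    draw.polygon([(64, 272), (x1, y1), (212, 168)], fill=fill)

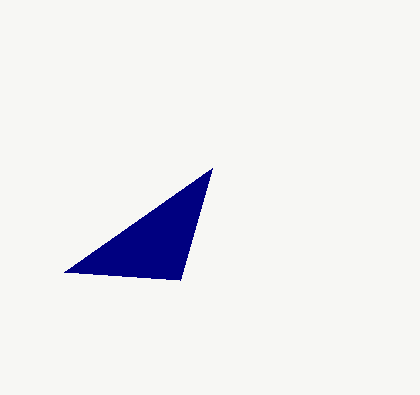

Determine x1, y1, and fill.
x1 = 180; y1 = 280; fill = 'navy'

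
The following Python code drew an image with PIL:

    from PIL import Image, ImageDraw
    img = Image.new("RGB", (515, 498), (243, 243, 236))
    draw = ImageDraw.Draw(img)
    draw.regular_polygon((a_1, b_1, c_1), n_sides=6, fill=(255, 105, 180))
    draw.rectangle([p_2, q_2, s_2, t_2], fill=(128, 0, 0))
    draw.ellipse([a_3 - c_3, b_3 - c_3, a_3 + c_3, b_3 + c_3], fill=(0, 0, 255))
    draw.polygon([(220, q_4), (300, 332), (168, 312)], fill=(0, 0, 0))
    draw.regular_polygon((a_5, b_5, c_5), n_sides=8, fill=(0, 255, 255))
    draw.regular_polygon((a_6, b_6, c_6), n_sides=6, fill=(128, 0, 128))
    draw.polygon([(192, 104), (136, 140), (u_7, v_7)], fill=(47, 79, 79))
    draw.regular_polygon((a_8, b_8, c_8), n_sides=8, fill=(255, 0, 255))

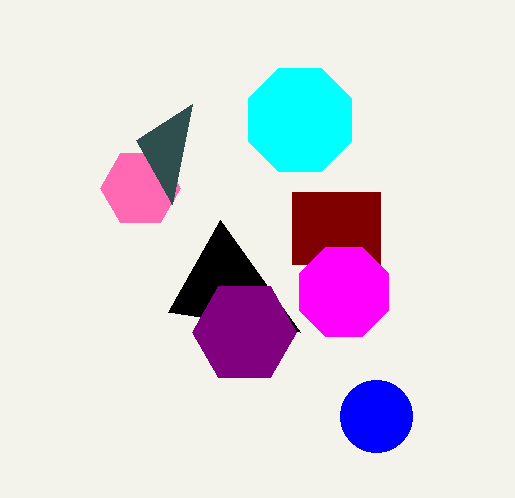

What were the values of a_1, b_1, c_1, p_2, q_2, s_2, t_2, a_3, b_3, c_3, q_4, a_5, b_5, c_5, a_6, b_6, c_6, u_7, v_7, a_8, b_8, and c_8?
a_1 = 140, b_1 = 188, c_1 = 40, p_2 = 292, q_2 = 192, s_2 = 380, t_2 = 264, a_3 = 376, b_3 = 416, c_3 = 36, q_4 = 220, a_5 = 300, b_5 = 120, c_5 = 56, a_6 = 244, b_6 = 332, c_6 = 52, u_7 = 172, v_7 = 204, a_8 = 344, b_8 = 292, c_8 = 48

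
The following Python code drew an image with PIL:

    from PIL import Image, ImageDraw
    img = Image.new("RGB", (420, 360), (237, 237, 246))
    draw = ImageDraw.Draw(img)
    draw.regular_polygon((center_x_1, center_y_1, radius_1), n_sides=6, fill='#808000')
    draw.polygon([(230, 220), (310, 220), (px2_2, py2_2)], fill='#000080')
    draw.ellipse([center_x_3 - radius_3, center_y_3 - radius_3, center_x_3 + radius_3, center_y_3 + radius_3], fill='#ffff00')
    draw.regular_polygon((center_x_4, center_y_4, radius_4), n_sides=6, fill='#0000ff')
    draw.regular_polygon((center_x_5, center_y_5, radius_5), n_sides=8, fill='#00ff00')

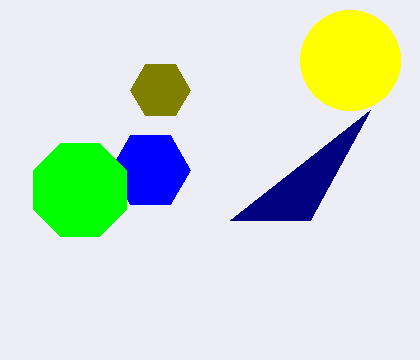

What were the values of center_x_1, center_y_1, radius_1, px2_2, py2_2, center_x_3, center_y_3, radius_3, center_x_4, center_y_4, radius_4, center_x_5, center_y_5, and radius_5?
center_x_1 = 160; center_y_1 = 90; radius_1 = 30; px2_2 = 370; py2_2 = 110; center_x_3 = 350; center_y_3 = 60; radius_3 = 50; center_x_4 = 150; center_y_4 = 170; radius_4 = 40; center_x_5 = 80; center_y_5 = 190; radius_5 = 50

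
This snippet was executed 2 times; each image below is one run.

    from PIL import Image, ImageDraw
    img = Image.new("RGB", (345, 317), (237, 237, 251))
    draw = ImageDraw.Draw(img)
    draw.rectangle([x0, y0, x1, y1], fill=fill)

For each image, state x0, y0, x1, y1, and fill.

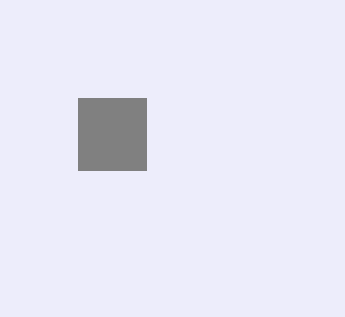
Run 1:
x0 = 78, y0 = 98, x1 = 146, y1 = 170, fill = 'gray'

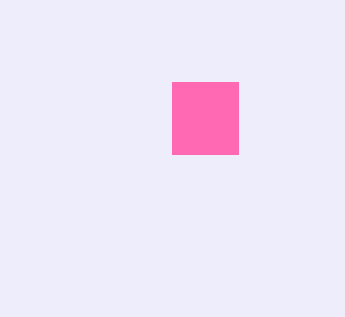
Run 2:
x0 = 172, y0 = 82, x1 = 238, y1 = 154, fill = 'hotpink'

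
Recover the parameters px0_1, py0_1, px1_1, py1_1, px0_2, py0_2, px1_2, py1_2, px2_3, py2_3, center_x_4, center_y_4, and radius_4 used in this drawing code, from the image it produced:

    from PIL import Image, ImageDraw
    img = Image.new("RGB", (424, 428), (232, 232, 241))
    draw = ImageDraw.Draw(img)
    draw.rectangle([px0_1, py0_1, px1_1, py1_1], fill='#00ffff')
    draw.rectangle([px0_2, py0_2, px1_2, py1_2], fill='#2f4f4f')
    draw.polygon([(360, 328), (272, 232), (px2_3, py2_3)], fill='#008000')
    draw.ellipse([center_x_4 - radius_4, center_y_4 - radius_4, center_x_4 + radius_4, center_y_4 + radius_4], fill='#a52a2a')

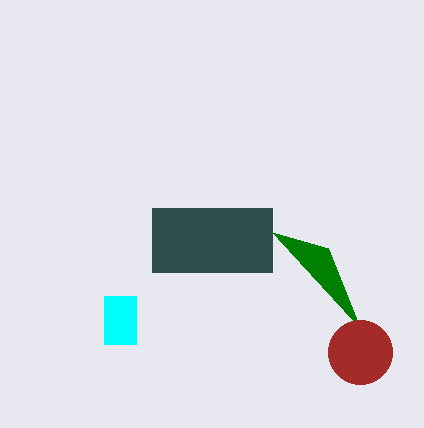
px0_1 = 104; py0_1 = 296; px1_1 = 136; py1_1 = 344; px0_2 = 152; py0_2 = 208; px1_2 = 272; py1_2 = 272; px2_3 = 328; py2_3 = 248; center_x_4 = 360; center_y_4 = 352; radius_4 = 32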